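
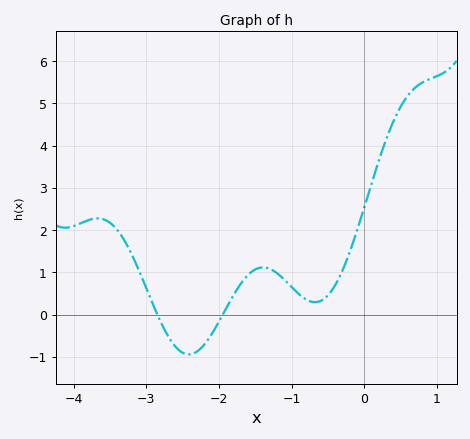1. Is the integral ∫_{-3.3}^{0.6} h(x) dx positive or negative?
positive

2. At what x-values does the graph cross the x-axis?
-2.8, -1.9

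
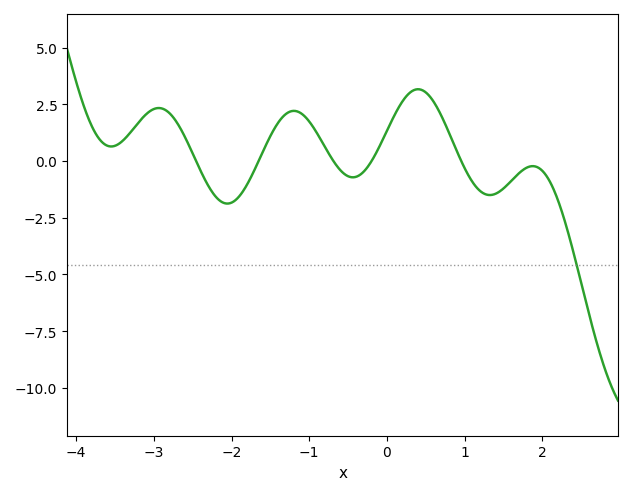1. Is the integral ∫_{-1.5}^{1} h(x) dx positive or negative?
positive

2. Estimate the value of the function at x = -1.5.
1.2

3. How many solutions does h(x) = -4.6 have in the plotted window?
1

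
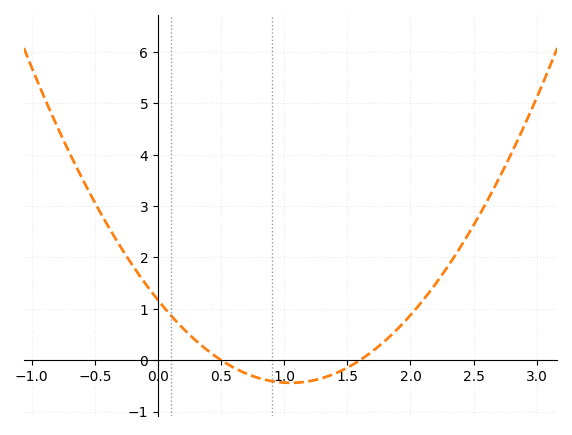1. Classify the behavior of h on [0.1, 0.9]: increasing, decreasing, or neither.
decreasing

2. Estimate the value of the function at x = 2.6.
3.1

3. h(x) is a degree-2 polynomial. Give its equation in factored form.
y = 1.46(x - 0.5)(x - 1.6)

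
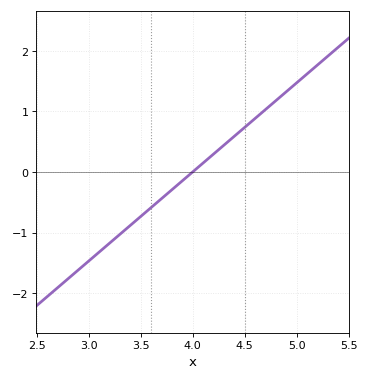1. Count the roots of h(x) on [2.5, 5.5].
1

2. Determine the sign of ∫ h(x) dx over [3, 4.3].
negative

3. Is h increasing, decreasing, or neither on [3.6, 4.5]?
increasing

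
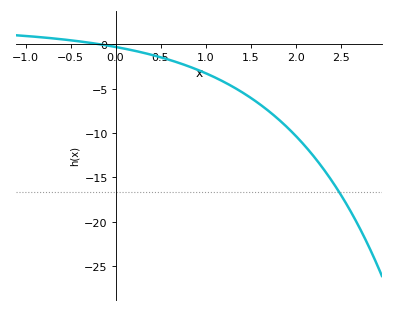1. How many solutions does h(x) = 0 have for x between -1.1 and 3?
1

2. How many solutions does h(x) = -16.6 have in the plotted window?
1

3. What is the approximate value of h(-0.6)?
0.5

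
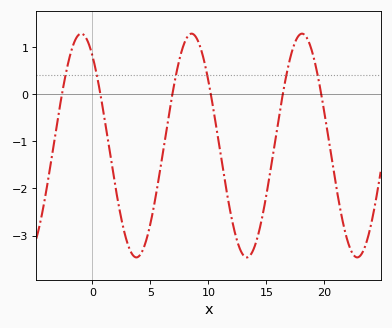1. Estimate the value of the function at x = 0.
0.8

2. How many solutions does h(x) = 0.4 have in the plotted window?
6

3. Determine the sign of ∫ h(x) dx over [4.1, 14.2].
negative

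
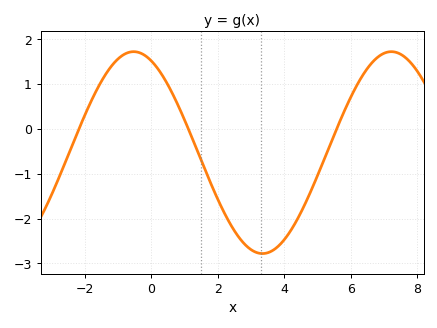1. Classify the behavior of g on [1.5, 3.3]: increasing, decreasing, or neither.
decreasing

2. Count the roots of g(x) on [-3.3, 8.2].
3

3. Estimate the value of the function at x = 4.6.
-1.7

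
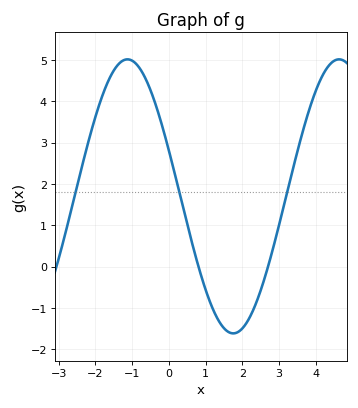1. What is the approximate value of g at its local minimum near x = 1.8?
-1.62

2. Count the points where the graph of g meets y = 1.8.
3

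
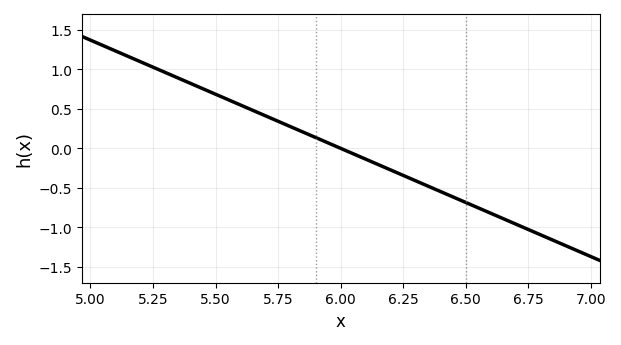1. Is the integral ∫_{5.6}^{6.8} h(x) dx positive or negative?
negative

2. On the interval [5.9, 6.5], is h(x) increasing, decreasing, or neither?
decreasing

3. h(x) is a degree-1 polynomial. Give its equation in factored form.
y = -1.37(x - 6)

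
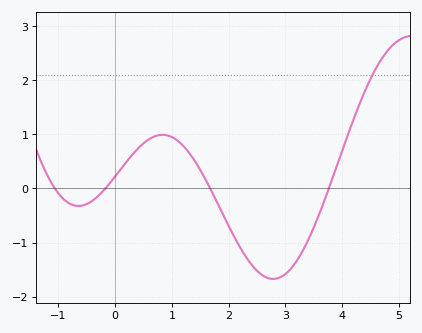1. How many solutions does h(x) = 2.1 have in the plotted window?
1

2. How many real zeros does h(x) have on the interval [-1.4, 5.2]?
4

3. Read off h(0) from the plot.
0.221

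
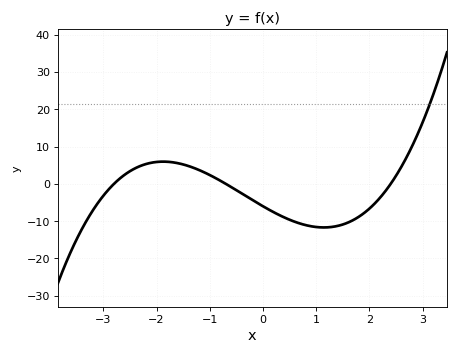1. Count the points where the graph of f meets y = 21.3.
1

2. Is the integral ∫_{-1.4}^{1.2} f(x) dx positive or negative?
negative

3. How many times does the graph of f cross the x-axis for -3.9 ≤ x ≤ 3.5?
3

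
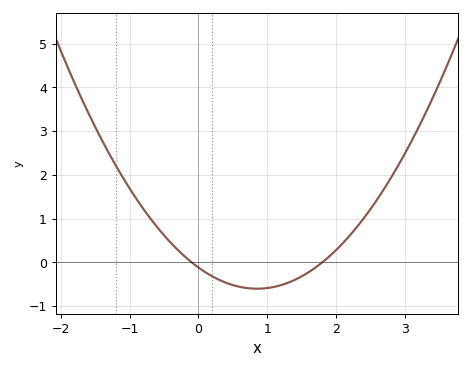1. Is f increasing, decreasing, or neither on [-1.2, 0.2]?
decreasing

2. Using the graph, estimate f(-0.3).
0.3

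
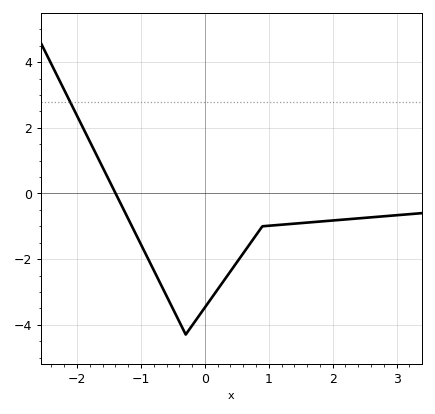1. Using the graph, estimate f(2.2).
-0.8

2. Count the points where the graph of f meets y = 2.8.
1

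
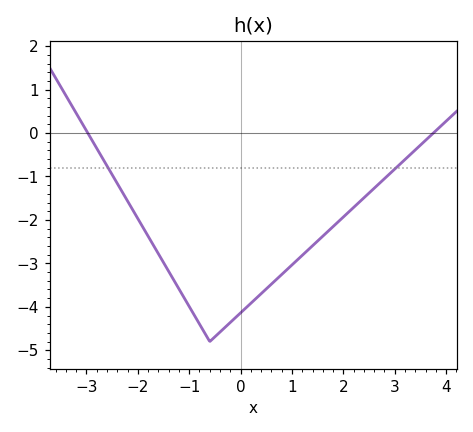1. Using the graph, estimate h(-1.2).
-3.59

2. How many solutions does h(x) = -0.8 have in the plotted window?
2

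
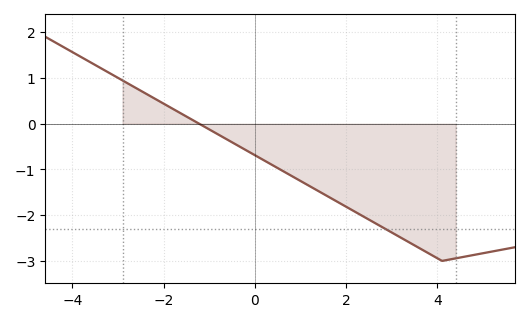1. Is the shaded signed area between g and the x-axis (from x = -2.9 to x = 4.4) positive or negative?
negative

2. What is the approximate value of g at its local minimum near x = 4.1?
-3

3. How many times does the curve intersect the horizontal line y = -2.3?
1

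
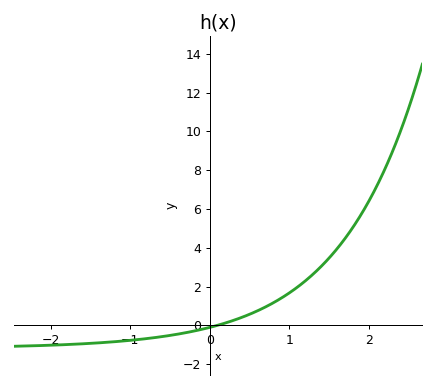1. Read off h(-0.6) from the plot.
-0.576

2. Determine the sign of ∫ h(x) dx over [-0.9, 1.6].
positive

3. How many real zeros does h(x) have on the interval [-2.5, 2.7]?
1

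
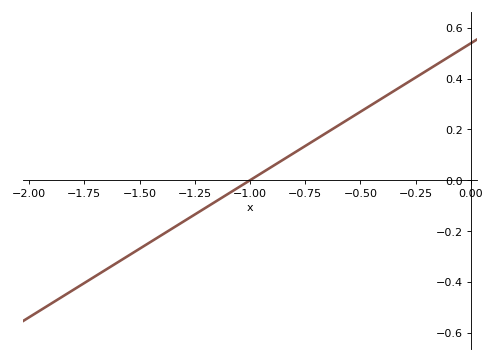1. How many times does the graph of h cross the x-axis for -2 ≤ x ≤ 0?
1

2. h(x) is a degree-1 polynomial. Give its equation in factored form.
y = 0.54(x + 1)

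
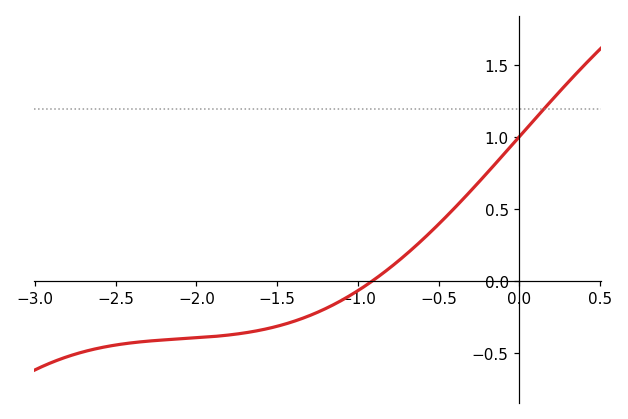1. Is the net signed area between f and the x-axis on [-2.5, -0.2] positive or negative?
negative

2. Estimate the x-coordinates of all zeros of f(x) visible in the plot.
-0.9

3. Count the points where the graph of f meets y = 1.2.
1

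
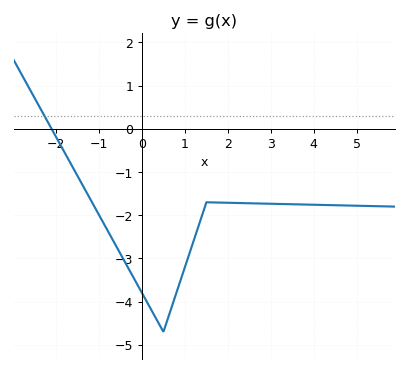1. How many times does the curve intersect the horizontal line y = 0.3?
1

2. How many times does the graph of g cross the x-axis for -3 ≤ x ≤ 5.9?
1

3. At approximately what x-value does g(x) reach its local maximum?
1.6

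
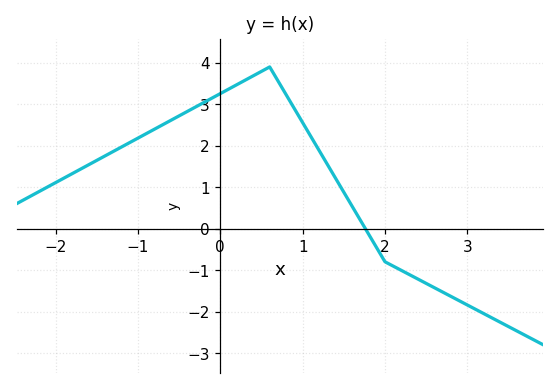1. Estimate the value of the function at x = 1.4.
1.2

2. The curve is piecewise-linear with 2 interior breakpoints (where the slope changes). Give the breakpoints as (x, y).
(0.6, 3.9); (2, -0.8)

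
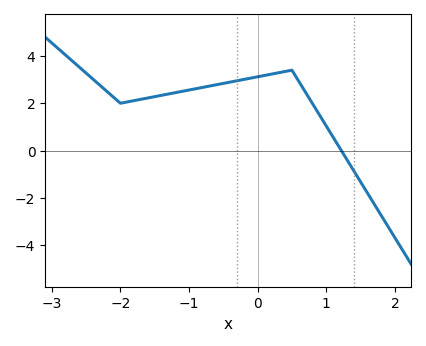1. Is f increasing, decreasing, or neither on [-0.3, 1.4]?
neither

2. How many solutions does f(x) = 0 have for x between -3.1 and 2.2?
1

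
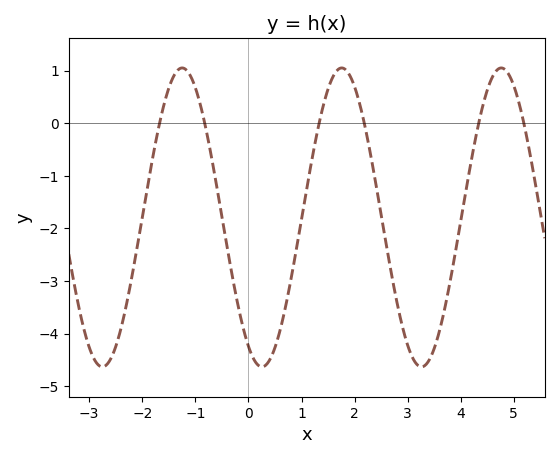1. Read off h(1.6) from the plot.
0.898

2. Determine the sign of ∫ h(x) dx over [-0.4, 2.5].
negative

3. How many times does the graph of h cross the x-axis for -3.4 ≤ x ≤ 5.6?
6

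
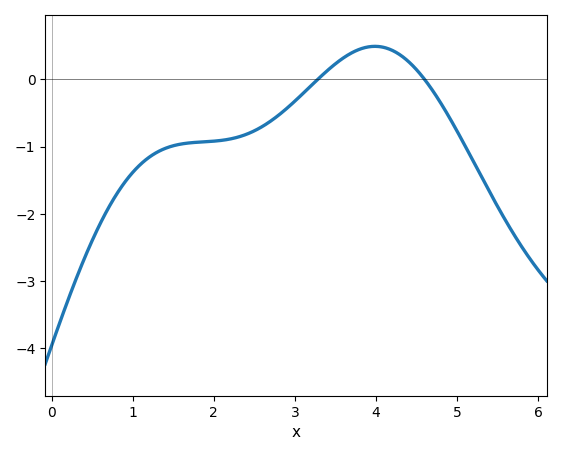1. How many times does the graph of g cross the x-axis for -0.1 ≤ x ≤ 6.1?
2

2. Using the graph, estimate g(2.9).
-0.432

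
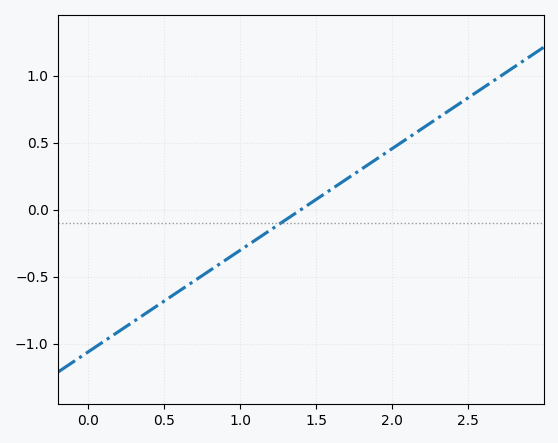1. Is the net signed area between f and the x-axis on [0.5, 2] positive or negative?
negative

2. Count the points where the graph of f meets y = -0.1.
1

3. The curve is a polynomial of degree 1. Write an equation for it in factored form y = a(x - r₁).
y = 0.76(x - 1.4)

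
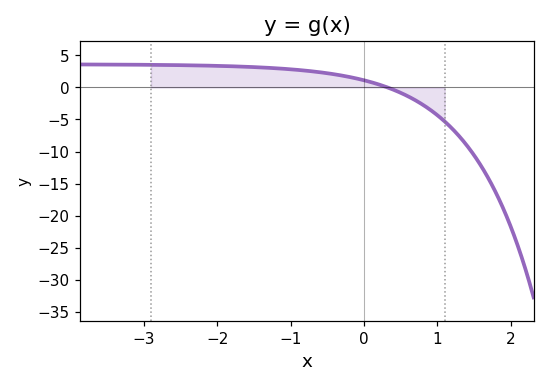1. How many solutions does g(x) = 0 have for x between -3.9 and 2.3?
1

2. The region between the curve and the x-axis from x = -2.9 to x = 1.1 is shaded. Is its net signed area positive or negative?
positive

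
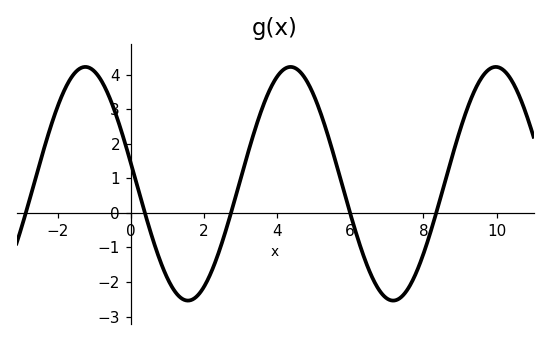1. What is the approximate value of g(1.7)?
-2.5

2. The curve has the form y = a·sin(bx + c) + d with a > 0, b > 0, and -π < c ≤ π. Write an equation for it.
y = 3.38sin(1.12x + 2.96) + 0.84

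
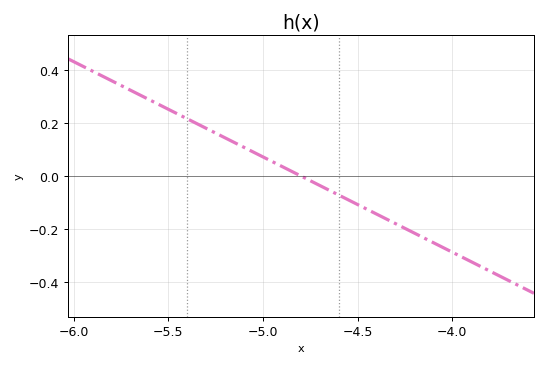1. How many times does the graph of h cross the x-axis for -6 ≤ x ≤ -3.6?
1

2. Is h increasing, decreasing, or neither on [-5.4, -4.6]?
decreasing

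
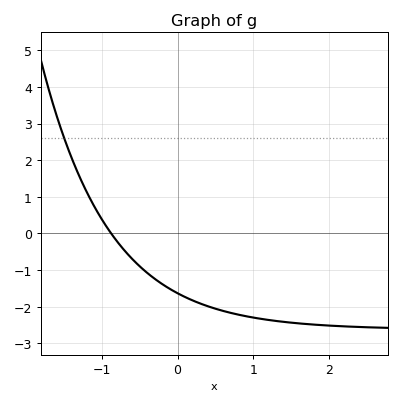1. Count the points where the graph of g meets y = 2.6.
1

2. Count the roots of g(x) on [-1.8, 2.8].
1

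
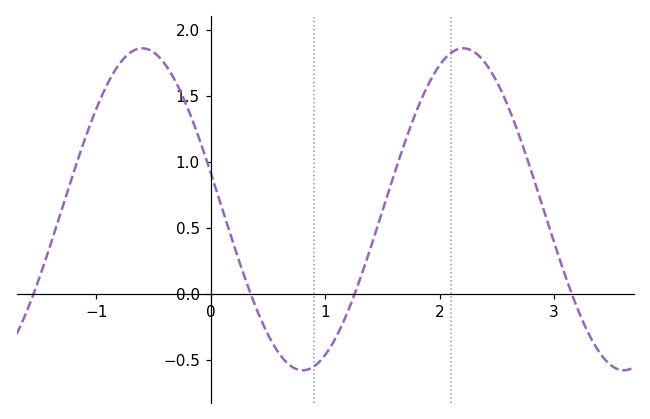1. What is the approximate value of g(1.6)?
0.896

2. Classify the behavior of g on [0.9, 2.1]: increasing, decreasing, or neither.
increasing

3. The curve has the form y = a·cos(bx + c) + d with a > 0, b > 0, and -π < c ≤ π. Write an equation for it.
y = 1.22cos(2.24x + 1.34) + 0.64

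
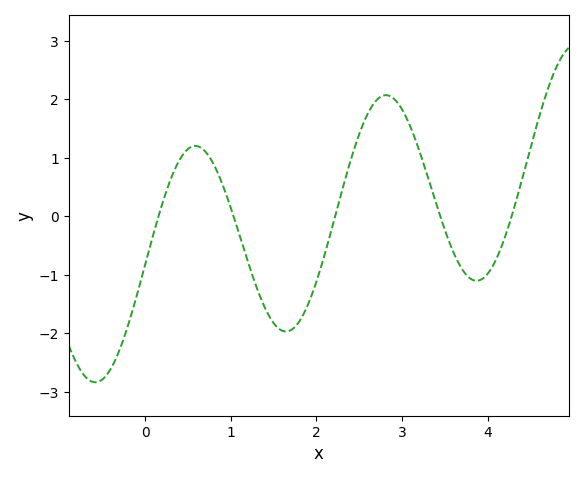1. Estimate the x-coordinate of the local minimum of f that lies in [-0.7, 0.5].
-0.585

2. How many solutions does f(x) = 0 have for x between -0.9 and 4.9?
5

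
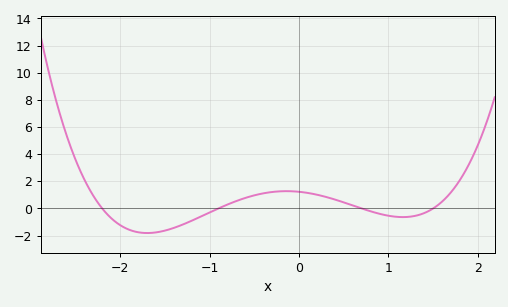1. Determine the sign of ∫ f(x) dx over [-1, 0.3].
positive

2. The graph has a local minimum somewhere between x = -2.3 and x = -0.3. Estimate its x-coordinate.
-1.7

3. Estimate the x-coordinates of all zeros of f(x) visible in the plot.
-2.2, -0.9, 0.7, 1.5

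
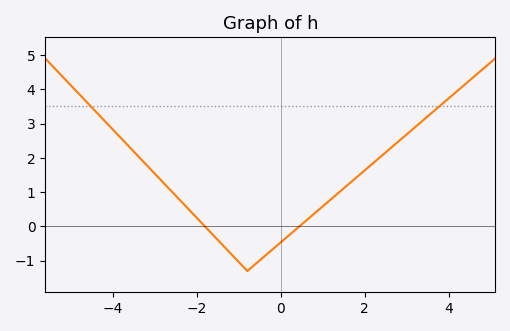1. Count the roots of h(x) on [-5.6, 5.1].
2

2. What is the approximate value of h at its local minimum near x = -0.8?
-1.3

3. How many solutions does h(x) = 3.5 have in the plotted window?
2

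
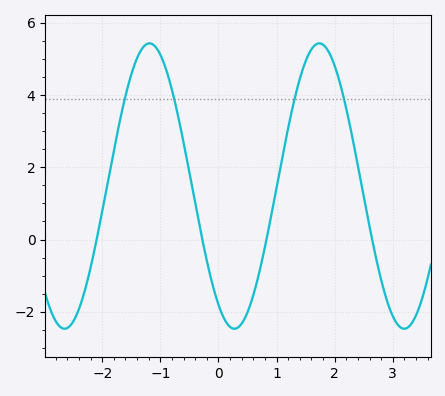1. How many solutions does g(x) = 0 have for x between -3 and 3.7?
4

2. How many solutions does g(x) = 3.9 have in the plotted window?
4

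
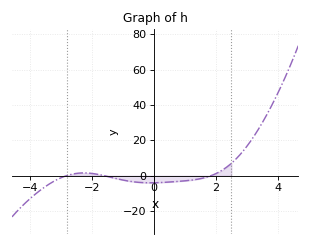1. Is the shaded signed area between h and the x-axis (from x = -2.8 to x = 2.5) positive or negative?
negative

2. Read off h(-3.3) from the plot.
-4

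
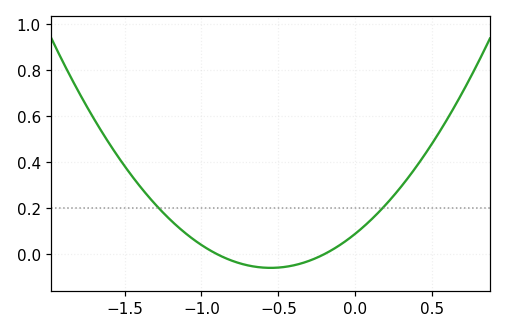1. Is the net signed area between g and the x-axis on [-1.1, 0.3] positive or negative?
positive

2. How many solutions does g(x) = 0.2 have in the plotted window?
2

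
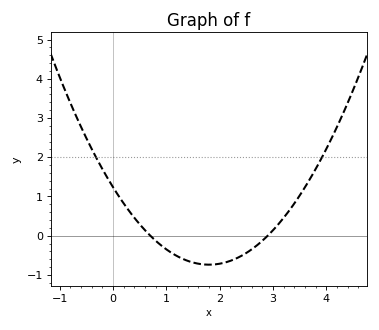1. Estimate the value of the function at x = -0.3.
2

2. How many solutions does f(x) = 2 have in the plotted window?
2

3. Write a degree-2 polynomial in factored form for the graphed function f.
y = 0.61(x - 0.7)(x - 2.9)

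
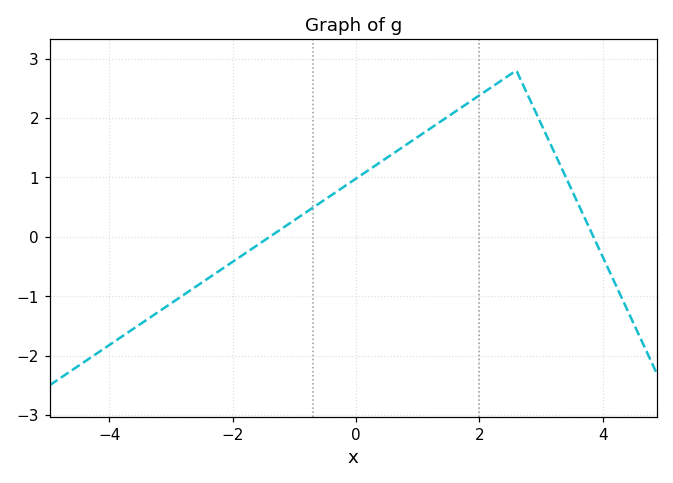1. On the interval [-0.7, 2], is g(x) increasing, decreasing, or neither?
increasing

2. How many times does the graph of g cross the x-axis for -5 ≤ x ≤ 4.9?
2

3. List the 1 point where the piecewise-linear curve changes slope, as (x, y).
(2.6, 2.8)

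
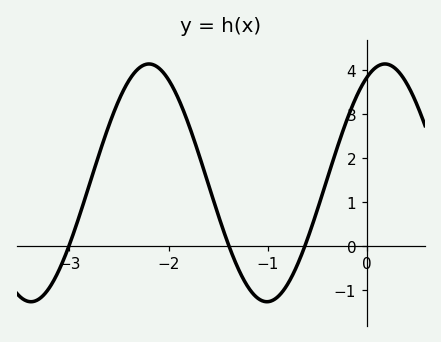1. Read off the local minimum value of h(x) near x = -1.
-1.3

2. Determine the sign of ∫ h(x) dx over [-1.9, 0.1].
positive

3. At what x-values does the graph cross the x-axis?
-3, -1.4, -0.6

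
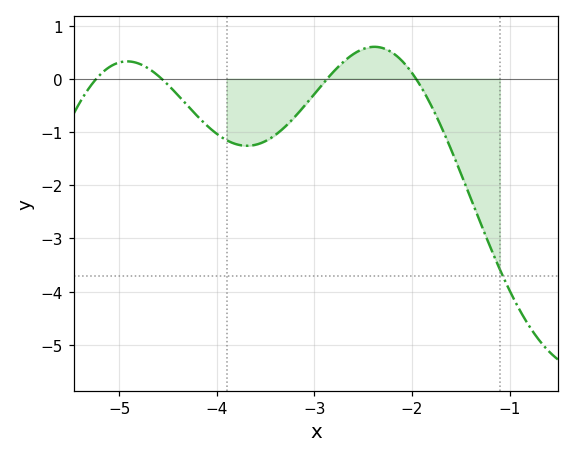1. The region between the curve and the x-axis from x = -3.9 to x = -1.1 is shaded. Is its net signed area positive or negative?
negative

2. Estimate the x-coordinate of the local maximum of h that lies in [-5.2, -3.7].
-4.92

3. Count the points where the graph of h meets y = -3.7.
1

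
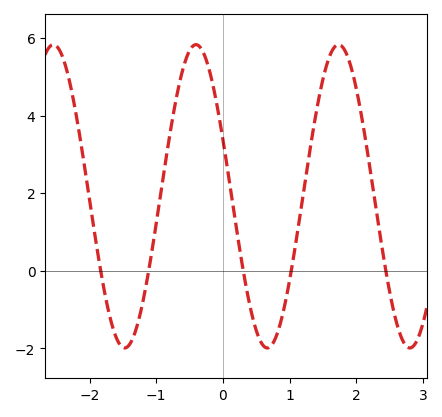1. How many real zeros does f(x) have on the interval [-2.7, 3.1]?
5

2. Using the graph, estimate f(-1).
1.2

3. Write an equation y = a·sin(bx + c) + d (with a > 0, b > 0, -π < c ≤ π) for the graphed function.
y = 3.91sin(2.9x + 2.8) + 1.92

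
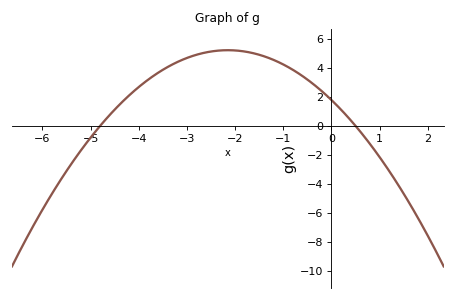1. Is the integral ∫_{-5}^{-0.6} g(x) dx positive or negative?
positive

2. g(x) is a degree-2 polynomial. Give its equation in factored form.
y = -0.74(x + 4.8)(x - 0.5)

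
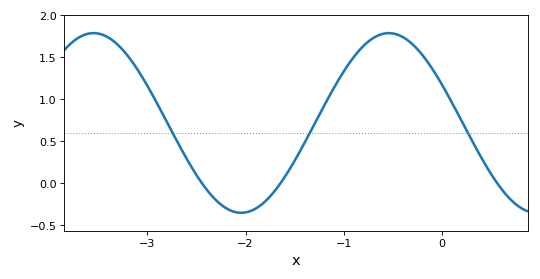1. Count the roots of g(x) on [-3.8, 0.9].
3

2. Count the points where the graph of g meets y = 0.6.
3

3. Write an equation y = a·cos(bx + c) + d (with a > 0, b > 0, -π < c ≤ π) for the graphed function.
y = 1.07cos(2.1x + 1.1) + 0.72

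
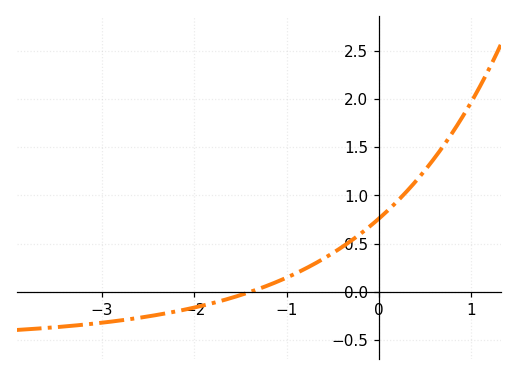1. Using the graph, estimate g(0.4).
1.15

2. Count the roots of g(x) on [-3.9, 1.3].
1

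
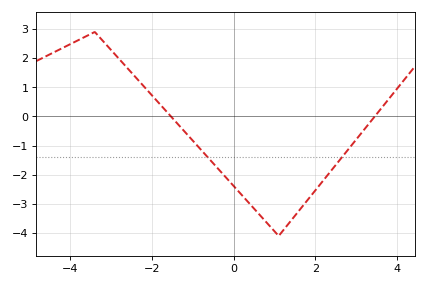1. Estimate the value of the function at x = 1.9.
-2.7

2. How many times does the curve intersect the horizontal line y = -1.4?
2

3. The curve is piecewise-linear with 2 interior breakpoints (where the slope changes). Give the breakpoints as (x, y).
(-3.4, 2.9); (1.1, -4.1)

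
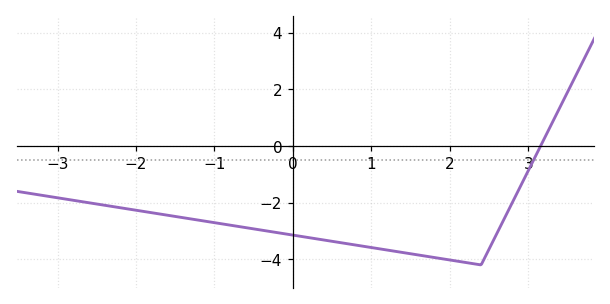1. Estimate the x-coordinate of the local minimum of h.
2.4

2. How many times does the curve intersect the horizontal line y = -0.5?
1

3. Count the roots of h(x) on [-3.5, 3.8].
1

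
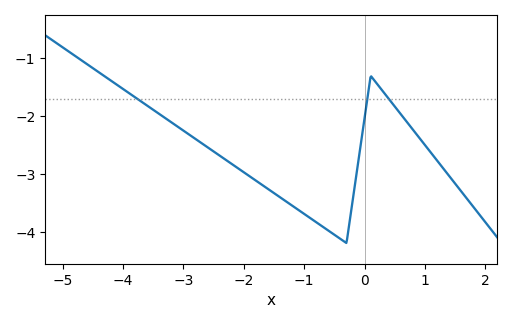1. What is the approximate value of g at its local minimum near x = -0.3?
-4.2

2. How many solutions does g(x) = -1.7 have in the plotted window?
3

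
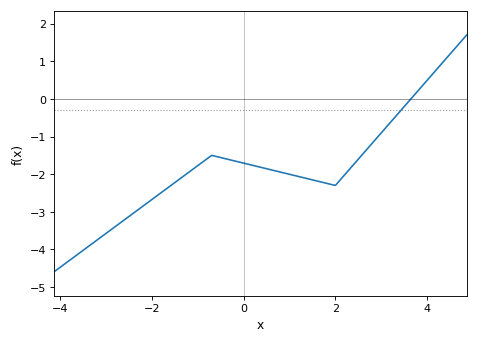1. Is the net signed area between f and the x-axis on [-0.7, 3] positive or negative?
negative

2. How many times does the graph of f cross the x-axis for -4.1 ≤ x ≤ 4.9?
1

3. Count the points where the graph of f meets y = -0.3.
1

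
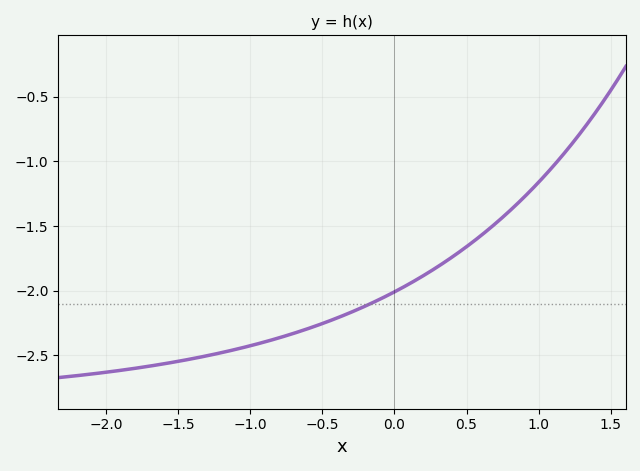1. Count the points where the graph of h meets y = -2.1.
1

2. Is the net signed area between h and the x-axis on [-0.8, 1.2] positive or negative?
negative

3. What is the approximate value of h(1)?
-1.15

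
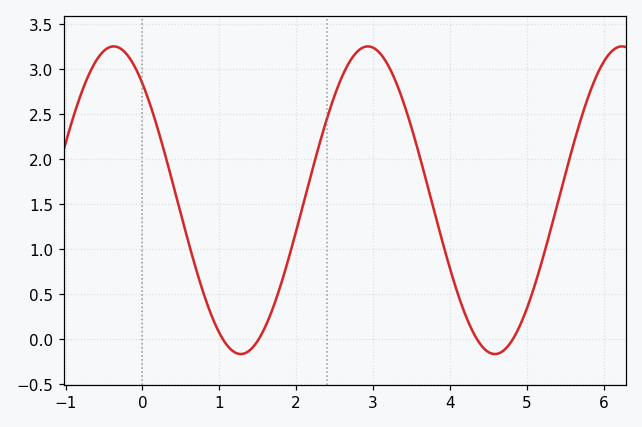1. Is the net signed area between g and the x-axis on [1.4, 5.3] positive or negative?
positive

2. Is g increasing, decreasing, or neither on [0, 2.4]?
neither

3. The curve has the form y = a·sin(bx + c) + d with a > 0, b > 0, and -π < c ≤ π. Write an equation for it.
y = 1.71sin(1.9x + 2.28) + 1.54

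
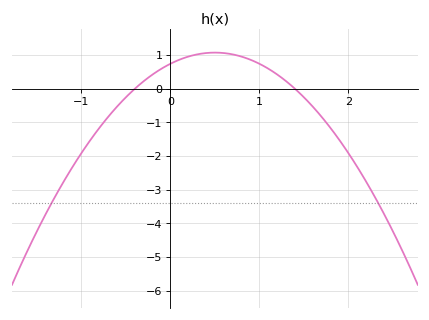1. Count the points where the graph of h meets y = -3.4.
2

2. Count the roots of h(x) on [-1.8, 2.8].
2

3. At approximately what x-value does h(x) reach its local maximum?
0.5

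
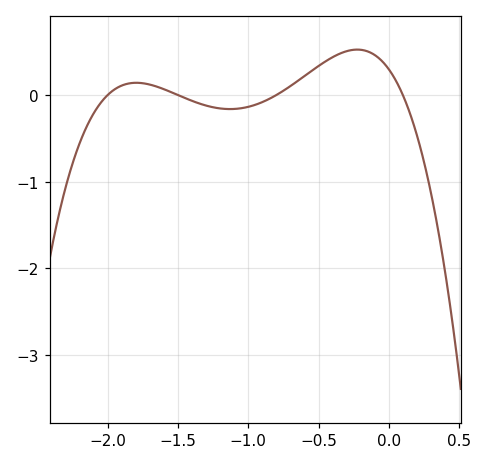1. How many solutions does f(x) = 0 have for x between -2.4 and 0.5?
4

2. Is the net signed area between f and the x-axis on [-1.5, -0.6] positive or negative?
negative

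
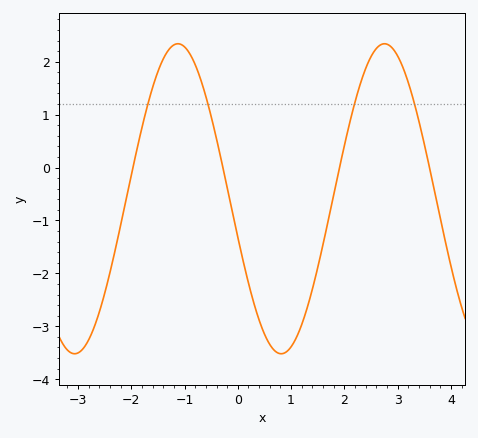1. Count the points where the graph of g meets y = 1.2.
4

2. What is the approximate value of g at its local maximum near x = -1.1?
2.3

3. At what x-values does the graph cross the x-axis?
-2, -0.2, 2, 3.6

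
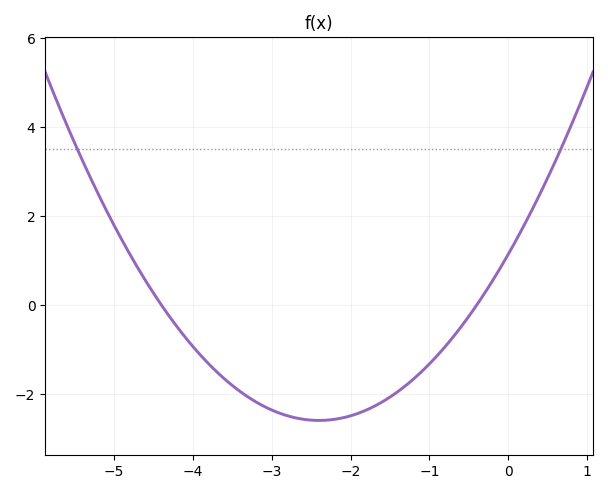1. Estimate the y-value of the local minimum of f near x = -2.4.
-2.6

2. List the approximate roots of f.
-4.4, -0.4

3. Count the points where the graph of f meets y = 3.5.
2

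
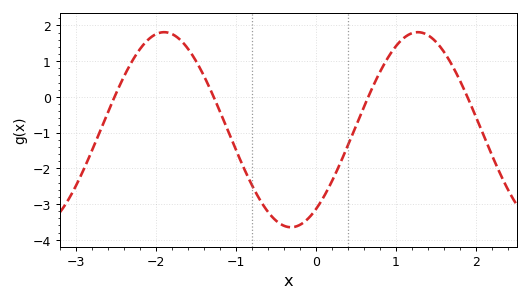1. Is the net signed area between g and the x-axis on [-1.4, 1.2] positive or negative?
negative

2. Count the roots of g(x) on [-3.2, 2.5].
4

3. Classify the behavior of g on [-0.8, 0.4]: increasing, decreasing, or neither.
neither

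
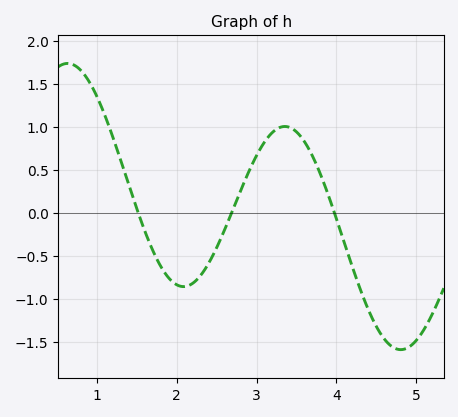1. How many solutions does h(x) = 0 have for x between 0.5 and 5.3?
3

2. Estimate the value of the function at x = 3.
0.669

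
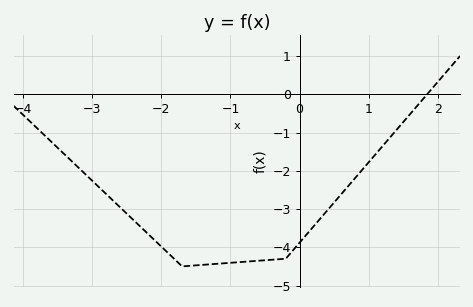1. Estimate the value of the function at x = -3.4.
-1.57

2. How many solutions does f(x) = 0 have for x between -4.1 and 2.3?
1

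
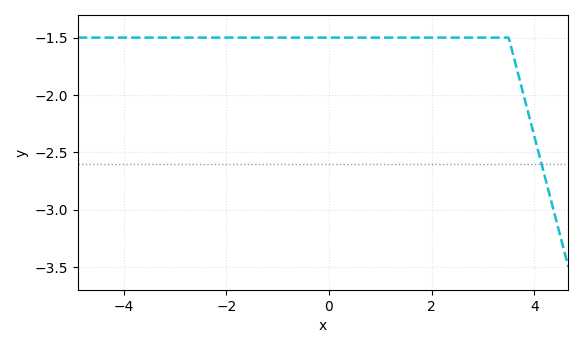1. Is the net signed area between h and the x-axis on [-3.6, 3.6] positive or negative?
negative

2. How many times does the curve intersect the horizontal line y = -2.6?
1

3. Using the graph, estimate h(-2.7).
-1.5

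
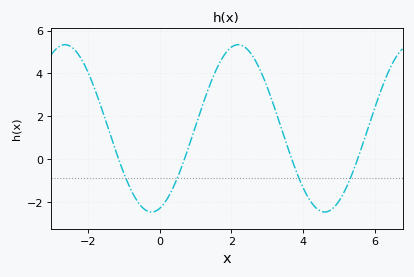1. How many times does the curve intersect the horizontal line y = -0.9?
4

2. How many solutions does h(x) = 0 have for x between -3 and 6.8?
4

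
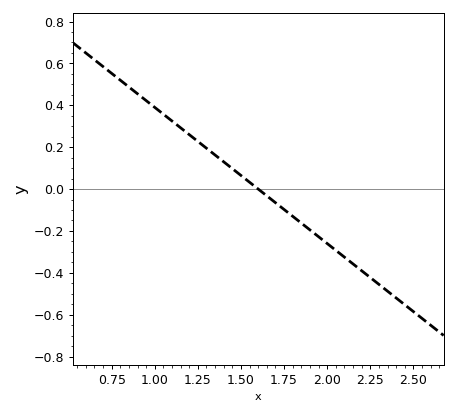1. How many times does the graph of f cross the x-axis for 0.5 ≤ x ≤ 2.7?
1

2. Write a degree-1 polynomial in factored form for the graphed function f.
y = -0.65(x - 1.6)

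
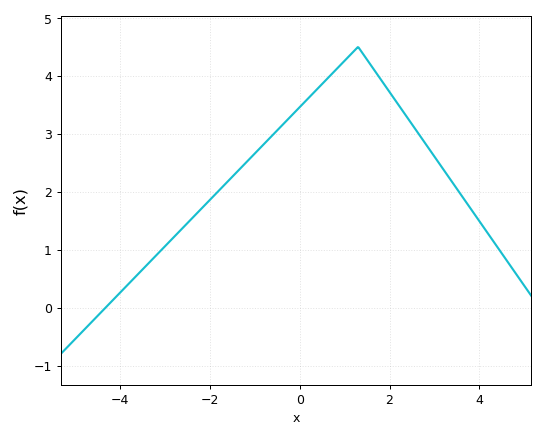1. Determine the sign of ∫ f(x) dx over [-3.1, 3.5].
positive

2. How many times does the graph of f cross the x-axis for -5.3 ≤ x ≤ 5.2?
1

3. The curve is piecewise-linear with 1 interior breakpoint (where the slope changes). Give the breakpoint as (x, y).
(1.3, 4.5)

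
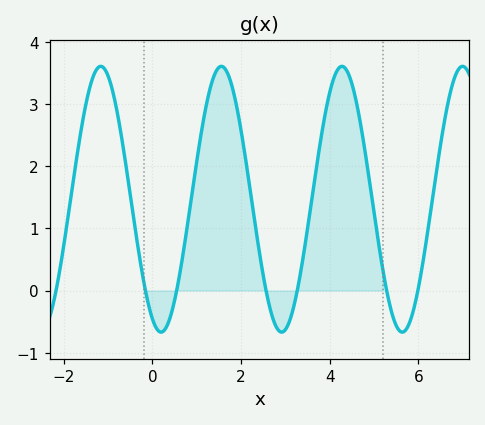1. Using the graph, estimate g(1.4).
3.5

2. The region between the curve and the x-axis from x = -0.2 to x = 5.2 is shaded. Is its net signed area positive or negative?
positive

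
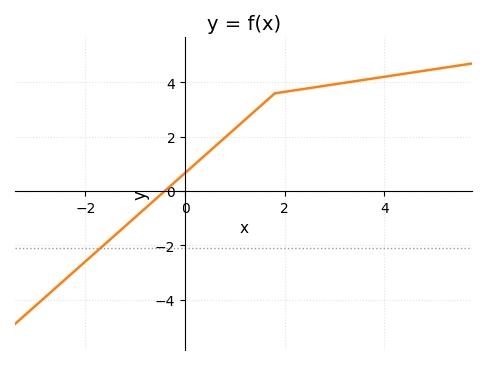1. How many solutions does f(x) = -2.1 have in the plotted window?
1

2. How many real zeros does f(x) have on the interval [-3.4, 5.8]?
1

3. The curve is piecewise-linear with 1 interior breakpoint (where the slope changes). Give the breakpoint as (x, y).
(1.8, 3.6)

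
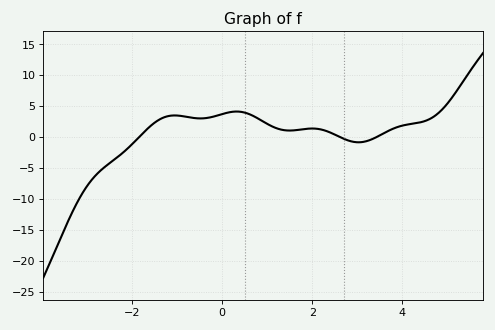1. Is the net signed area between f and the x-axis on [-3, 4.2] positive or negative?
positive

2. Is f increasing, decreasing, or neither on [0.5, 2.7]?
neither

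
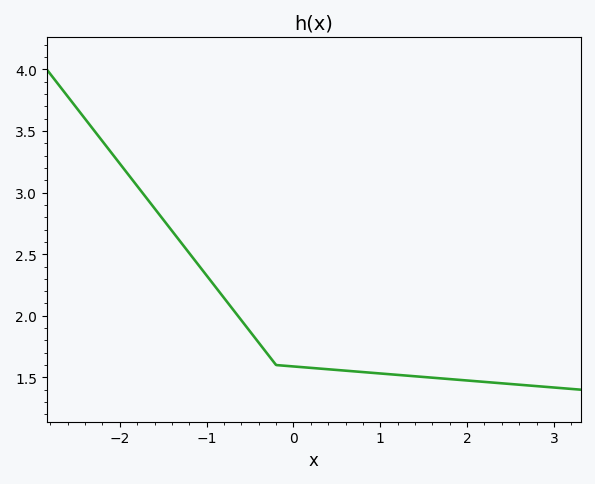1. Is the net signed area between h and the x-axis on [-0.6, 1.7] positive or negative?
positive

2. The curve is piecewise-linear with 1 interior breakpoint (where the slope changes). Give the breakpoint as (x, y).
(-0.2, 1.6)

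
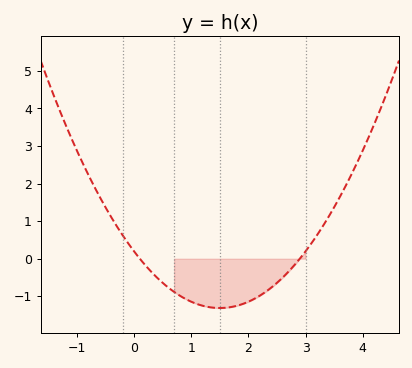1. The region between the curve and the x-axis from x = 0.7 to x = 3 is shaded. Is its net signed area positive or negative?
negative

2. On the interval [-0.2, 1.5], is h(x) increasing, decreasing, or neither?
decreasing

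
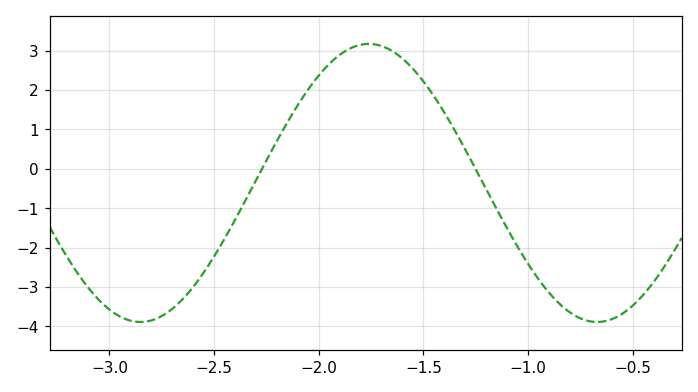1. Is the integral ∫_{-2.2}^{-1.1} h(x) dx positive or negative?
positive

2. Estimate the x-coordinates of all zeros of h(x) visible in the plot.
-2.27, -1.25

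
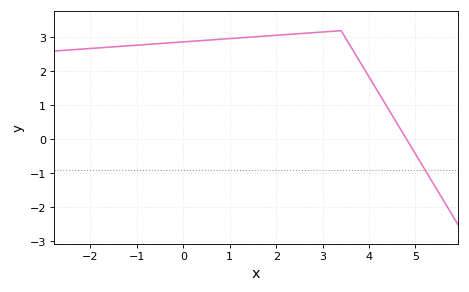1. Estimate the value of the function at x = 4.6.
0.479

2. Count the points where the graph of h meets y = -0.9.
1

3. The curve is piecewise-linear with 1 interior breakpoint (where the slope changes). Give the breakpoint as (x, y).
(3.4, 3.2)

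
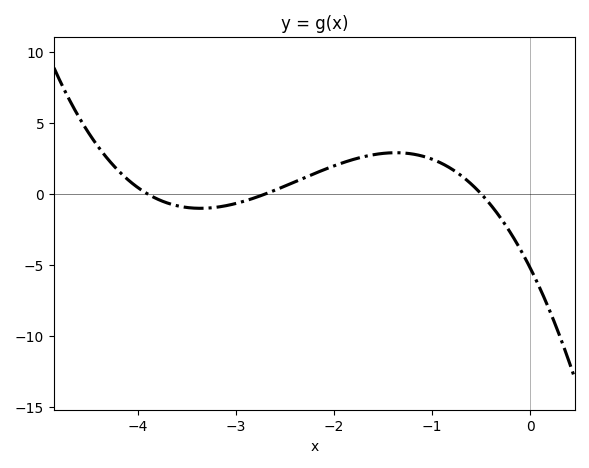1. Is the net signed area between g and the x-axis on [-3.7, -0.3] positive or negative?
positive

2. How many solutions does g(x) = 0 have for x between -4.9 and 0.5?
3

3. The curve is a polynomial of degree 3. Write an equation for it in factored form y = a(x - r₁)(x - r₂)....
y = -0.99(x + 3.9)(x + 2.7)(x + 0.5)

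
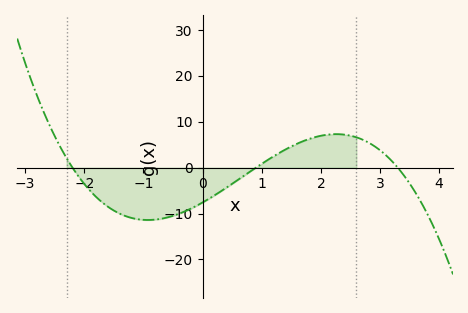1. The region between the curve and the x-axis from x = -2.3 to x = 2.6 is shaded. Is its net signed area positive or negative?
negative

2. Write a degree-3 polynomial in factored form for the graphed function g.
y = -1.16(x + 2.2)(x - 0.9)(x - 3.3)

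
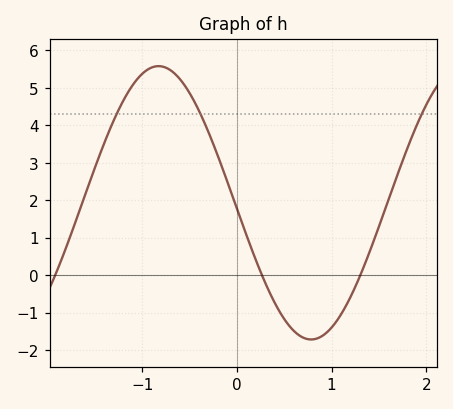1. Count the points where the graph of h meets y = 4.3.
3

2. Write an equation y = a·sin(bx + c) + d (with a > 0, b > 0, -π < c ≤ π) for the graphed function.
y = 3.65sin(1.9x - 3.1) + 1.93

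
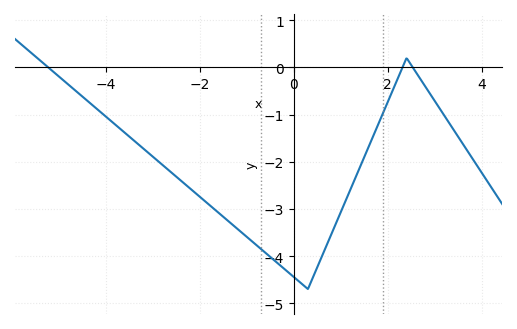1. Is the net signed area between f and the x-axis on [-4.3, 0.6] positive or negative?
negative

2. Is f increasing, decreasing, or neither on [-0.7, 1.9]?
neither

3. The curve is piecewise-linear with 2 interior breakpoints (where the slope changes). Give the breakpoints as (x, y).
(0.3, -4.7); (2.4, 0.2)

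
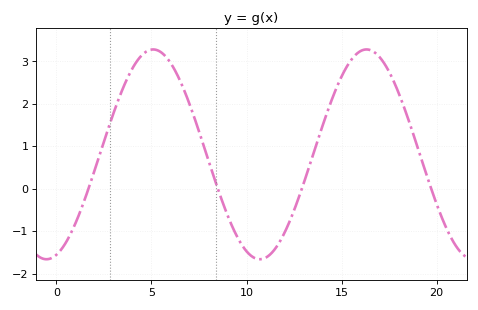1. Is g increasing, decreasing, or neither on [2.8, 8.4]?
neither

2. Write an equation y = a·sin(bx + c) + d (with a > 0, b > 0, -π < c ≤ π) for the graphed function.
y = 2.47sin(0.56x - 1.3) + 0.81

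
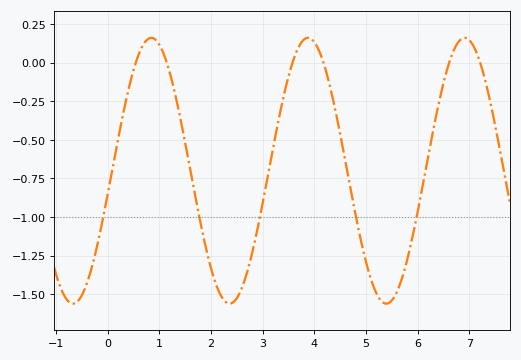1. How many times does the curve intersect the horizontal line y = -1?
5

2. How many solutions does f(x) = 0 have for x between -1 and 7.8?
6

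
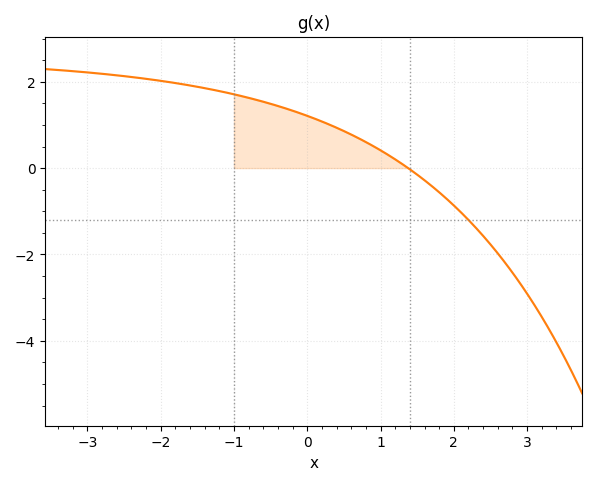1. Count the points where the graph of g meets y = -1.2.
1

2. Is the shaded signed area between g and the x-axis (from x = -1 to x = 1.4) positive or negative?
positive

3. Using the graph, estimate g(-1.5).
1.8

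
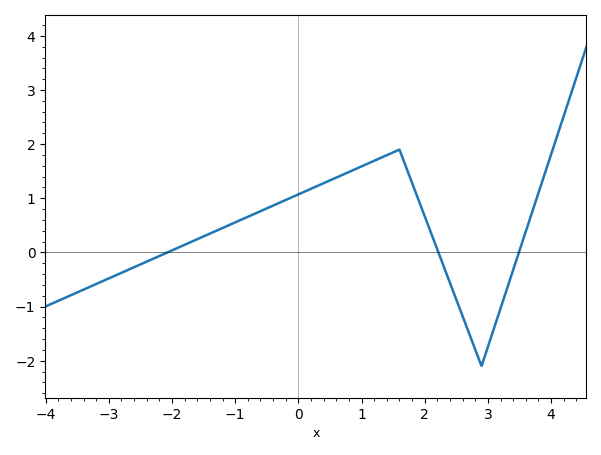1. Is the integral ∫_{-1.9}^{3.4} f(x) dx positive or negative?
positive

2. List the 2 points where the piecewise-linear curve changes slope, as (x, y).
(1.6, 1.9); (2.9, -2.1)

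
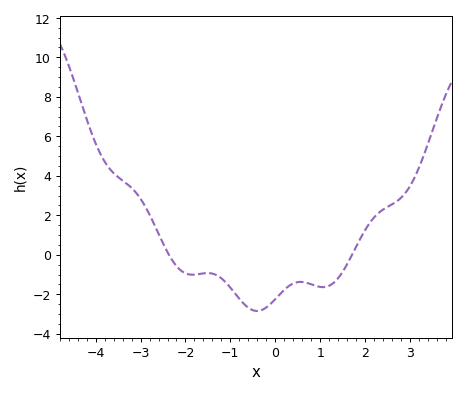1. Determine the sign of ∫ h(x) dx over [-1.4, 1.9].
negative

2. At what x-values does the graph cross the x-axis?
-2.4, 1.8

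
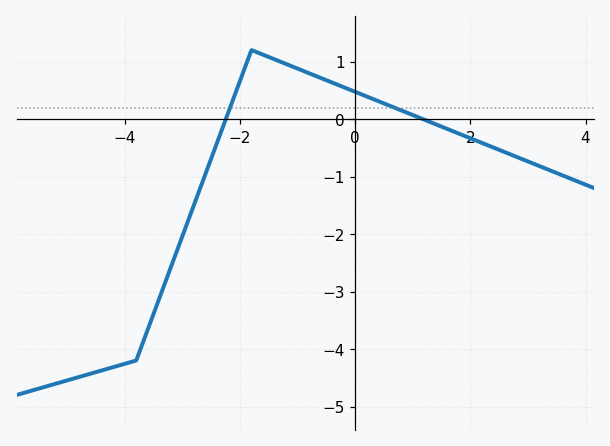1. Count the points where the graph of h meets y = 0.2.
2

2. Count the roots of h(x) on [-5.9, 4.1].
2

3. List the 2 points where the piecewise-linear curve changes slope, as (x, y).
(-3.8, -4.2); (-1.8, 1.2)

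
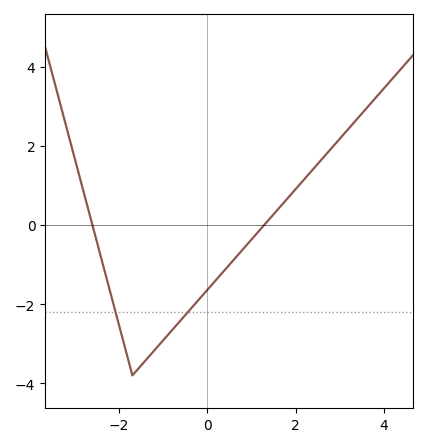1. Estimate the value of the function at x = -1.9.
-2.96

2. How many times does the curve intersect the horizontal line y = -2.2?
2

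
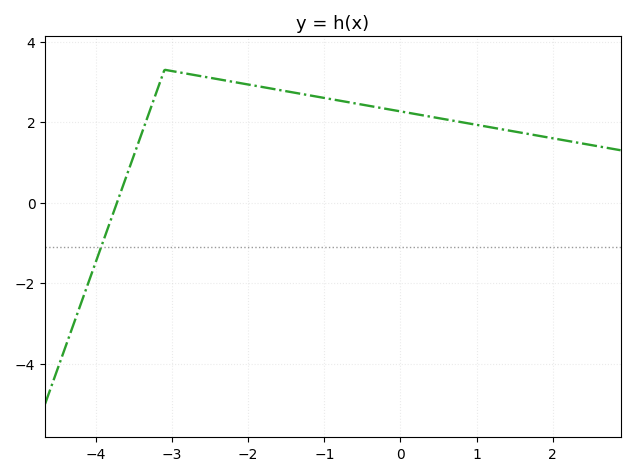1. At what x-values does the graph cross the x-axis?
-3.8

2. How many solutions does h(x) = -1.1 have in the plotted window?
1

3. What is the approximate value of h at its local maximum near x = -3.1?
3.2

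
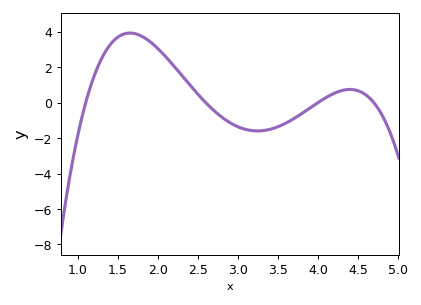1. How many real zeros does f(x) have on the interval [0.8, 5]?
4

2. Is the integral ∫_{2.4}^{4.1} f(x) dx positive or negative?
negative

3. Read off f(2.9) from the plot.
-1.12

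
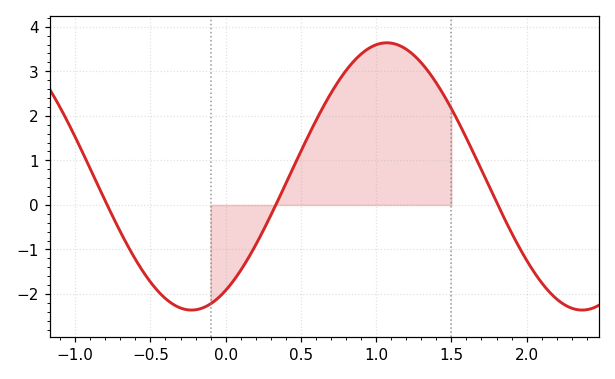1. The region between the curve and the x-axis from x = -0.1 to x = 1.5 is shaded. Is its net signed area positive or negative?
positive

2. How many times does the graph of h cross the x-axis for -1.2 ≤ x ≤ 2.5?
3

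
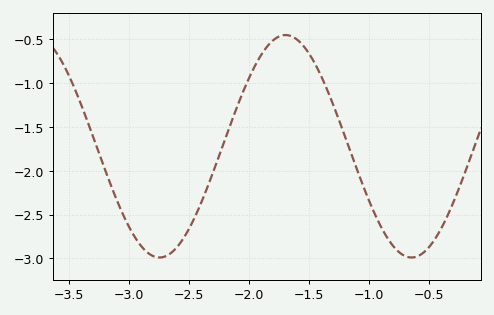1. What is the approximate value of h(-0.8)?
-2.85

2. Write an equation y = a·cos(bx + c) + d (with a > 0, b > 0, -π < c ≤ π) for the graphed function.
y = 1.27cos(2.99x - 1.22) - 1.72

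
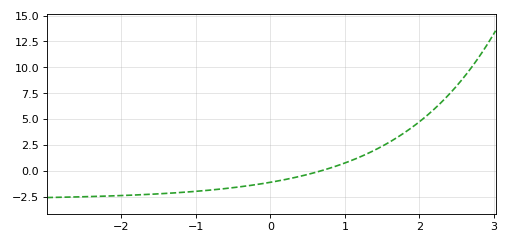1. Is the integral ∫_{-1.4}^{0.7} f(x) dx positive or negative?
negative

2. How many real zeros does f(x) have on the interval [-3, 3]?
1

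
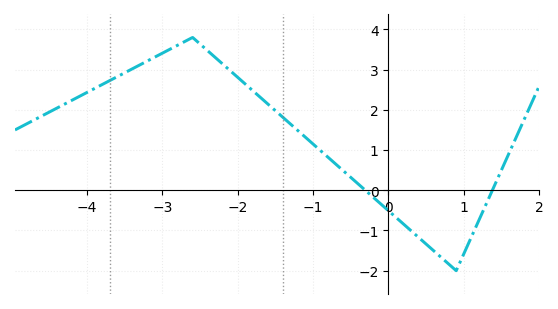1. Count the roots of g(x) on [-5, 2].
2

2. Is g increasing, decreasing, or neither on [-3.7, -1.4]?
neither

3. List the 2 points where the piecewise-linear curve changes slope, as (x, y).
(-2.6, 3.8); (0.9, -2)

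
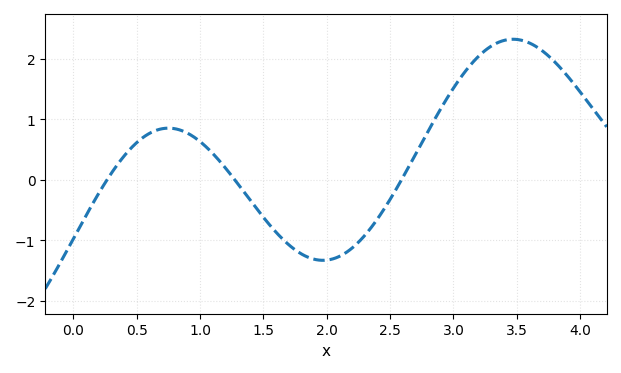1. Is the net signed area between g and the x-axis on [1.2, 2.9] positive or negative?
negative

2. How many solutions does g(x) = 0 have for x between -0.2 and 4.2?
3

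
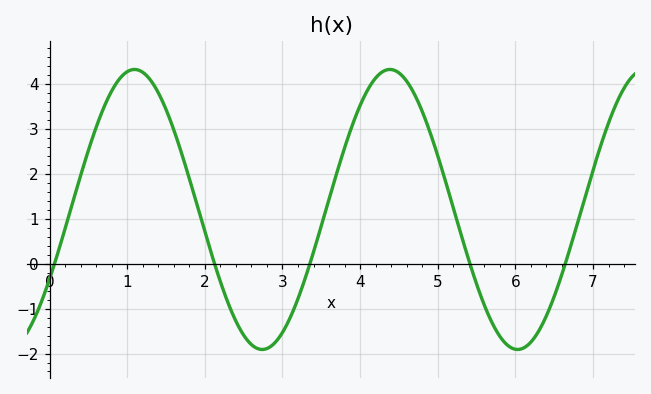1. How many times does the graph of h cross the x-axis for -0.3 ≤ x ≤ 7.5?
5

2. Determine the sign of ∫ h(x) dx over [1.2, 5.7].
positive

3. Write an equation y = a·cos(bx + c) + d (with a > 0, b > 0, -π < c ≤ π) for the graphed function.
y = 3.12cos(1.9x - 2.1) + 1.21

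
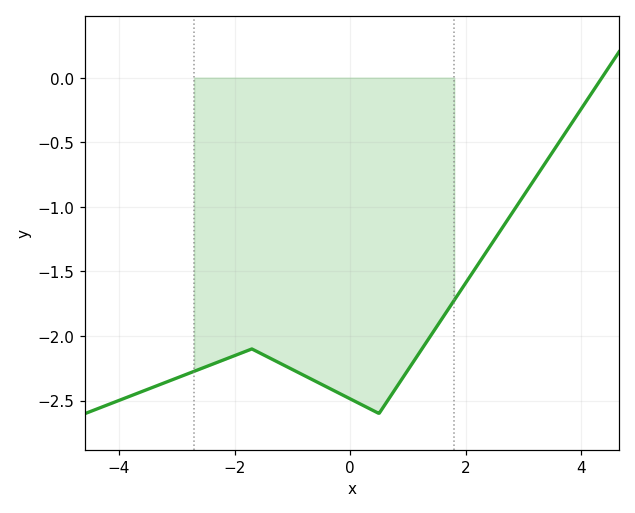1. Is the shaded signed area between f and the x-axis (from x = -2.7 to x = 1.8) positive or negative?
negative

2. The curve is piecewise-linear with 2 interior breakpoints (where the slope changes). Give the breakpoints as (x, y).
(-1.7, -2.1); (0.5, -2.6)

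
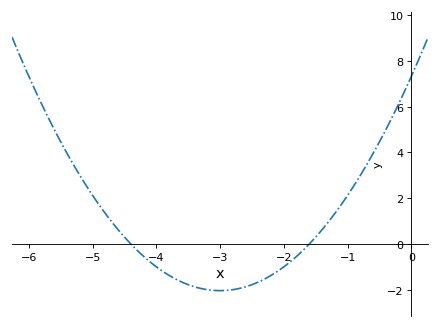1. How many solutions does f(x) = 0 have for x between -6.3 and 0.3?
2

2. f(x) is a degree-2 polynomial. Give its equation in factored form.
y = 1.04(x + 4.4)(x + 1.6)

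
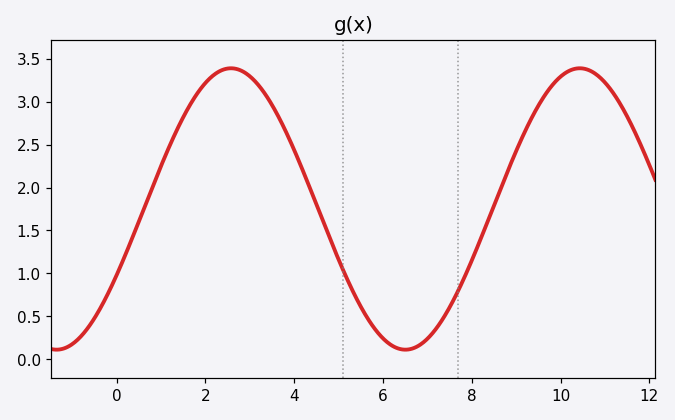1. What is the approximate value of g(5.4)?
0.7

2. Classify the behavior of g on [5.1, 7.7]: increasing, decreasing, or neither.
neither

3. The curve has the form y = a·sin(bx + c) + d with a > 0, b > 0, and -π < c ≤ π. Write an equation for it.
y = 1.64sin(0.8x - 0.49) + 1.75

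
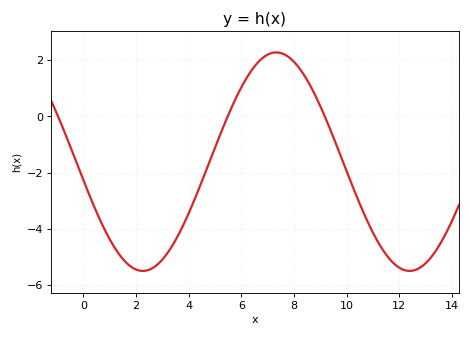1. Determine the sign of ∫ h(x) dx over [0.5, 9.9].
negative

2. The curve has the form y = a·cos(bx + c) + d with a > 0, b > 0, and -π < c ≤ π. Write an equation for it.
y = 3.89cos(0.62x + 1.74) - 1.61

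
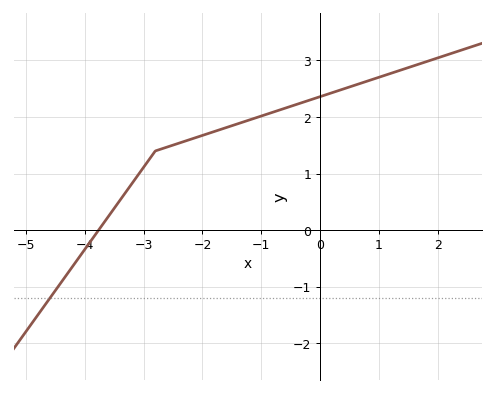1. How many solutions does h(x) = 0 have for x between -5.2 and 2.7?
1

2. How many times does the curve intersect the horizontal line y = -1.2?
1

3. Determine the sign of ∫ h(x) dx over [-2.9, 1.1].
positive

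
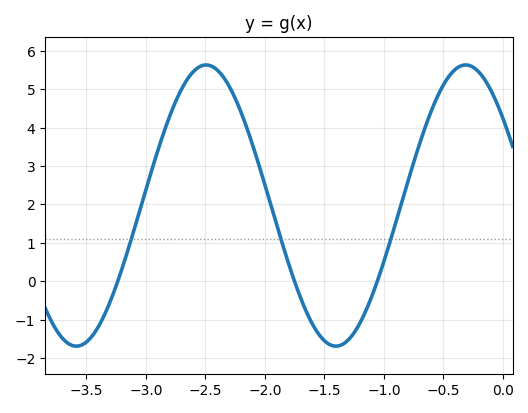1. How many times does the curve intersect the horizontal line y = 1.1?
3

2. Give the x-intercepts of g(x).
-3.24, -1.75, -1.05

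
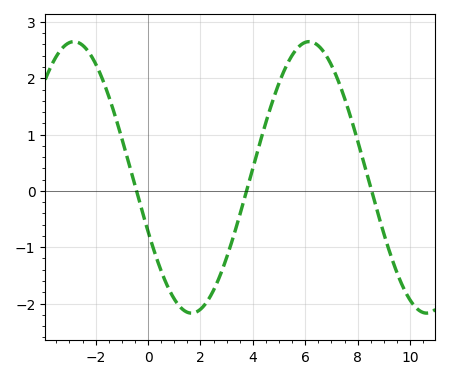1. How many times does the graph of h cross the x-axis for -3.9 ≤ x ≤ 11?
3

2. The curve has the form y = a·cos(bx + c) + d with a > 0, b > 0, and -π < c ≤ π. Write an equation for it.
y = 2.41cos(0.7x + 1.98) + 0.24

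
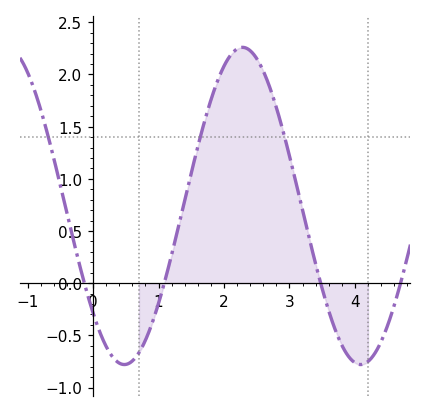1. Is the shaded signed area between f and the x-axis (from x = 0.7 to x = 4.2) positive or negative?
positive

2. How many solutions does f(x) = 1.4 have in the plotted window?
3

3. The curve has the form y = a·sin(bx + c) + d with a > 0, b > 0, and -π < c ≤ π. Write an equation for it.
y = 1.52sin(1.7x - 2.4) + 0.74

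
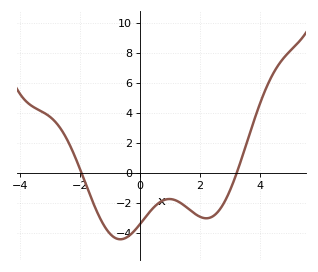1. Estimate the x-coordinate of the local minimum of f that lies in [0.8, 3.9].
2.2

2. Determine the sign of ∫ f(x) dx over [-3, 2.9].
negative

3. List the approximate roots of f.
-2, 3.2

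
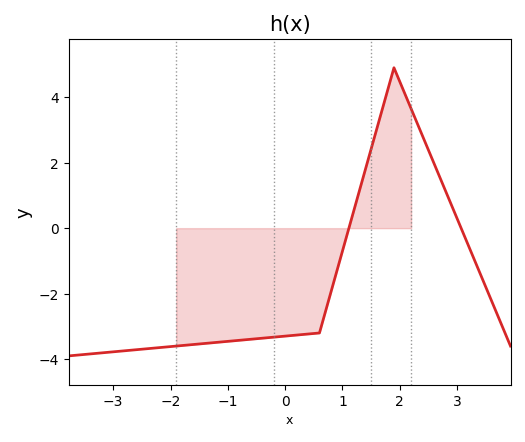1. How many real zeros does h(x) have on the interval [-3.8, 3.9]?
2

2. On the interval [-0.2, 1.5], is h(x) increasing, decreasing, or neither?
increasing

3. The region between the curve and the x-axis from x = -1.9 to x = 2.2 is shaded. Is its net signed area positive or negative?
negative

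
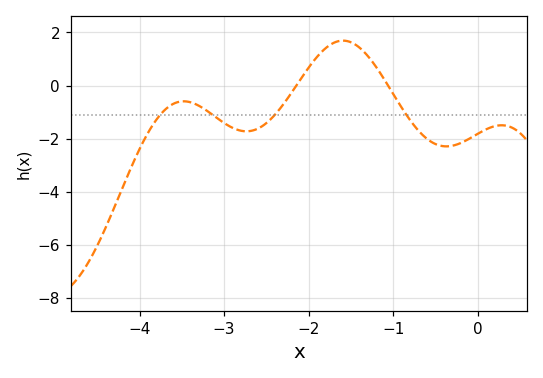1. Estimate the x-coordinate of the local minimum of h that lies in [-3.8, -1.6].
-2.74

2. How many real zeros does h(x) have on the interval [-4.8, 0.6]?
2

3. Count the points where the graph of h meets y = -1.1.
4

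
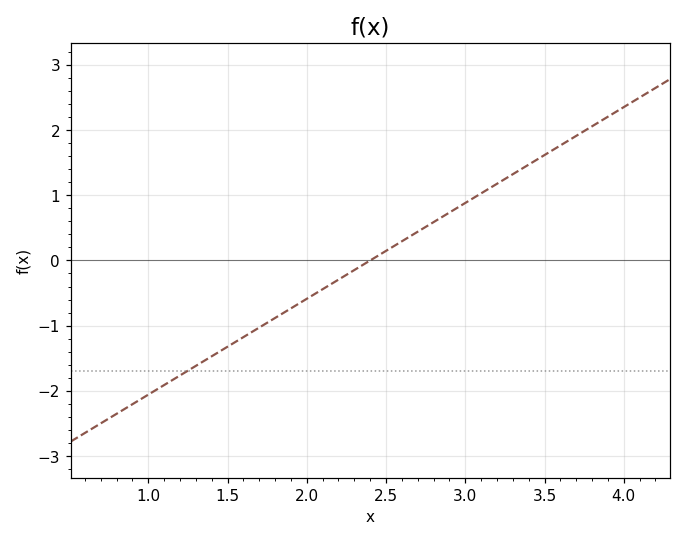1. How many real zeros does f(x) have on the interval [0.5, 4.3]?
1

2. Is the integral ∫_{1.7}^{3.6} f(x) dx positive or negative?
positive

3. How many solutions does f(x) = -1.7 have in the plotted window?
1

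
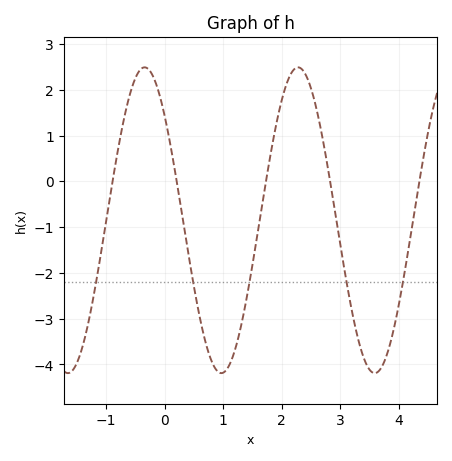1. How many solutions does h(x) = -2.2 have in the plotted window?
5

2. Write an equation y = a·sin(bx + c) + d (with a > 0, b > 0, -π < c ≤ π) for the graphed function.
y = 3.34sin(2.4x + 2.4) - 0.85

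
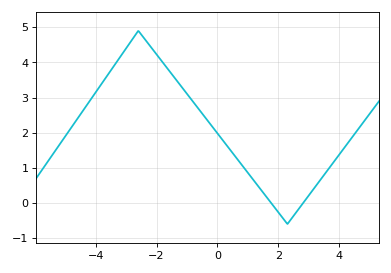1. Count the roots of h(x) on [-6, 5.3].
2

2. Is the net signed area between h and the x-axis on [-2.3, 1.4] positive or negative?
positive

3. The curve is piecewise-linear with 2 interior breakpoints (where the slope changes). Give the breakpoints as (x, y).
(-2.6, 4.9); (2.3, -0.6)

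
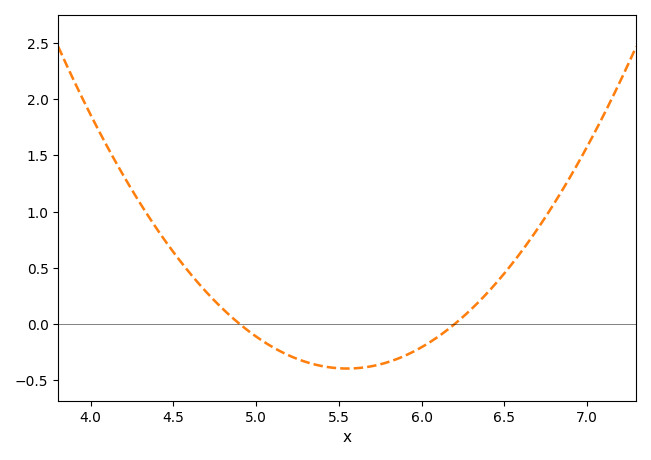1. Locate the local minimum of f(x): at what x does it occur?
5.55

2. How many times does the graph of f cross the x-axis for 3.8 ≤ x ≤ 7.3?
2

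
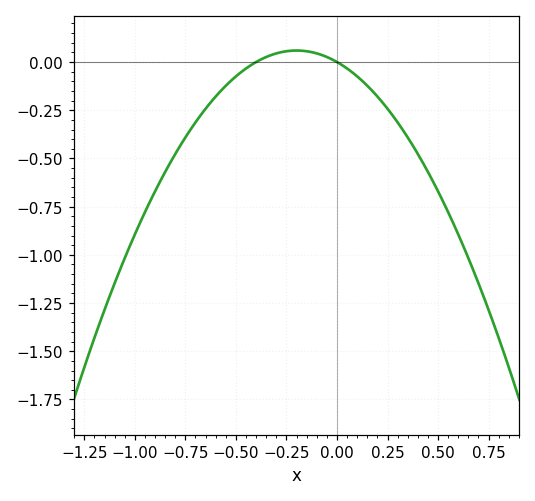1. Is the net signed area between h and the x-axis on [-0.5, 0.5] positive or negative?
negative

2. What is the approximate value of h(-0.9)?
-0.67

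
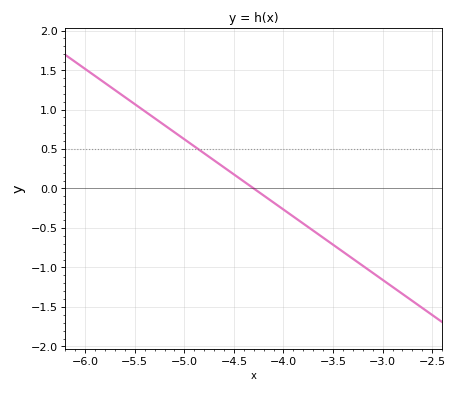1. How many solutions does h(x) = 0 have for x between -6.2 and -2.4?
1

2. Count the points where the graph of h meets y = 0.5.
1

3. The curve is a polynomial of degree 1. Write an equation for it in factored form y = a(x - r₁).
y = -0.89(x + 4.3)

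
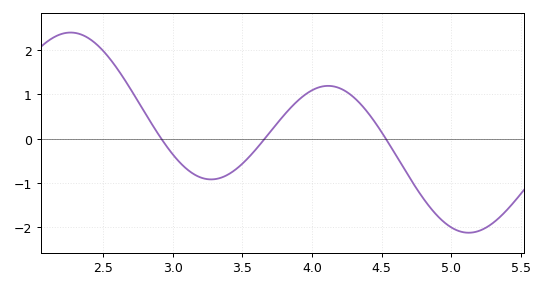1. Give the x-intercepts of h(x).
2.9, 3.65, 4.55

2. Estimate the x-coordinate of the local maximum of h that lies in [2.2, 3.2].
2.25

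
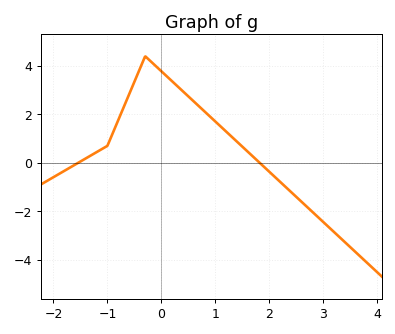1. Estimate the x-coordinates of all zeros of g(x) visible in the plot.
-1.5, 1.8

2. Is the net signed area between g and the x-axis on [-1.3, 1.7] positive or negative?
positive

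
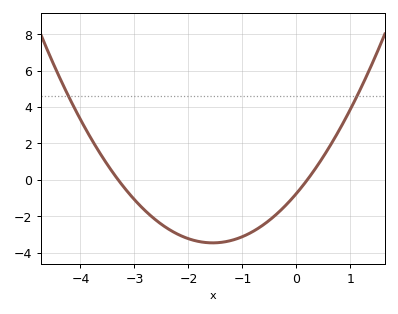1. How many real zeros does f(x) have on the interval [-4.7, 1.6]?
2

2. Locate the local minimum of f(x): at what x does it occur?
-1.5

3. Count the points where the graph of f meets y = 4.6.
2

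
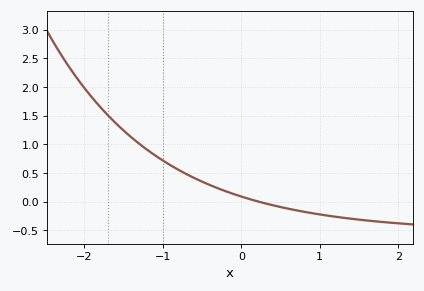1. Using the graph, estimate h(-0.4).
0.3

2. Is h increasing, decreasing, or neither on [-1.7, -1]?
decreasing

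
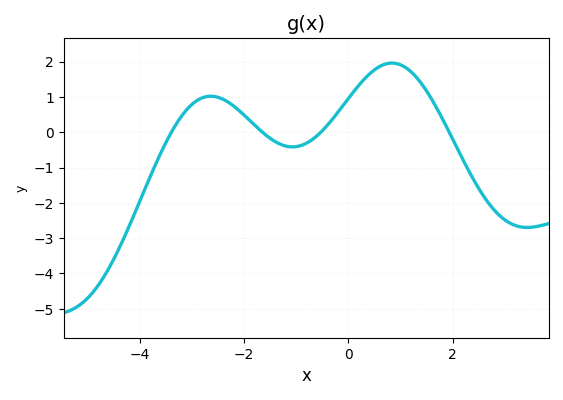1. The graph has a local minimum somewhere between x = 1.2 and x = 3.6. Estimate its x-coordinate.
3.4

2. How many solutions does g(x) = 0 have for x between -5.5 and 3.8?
4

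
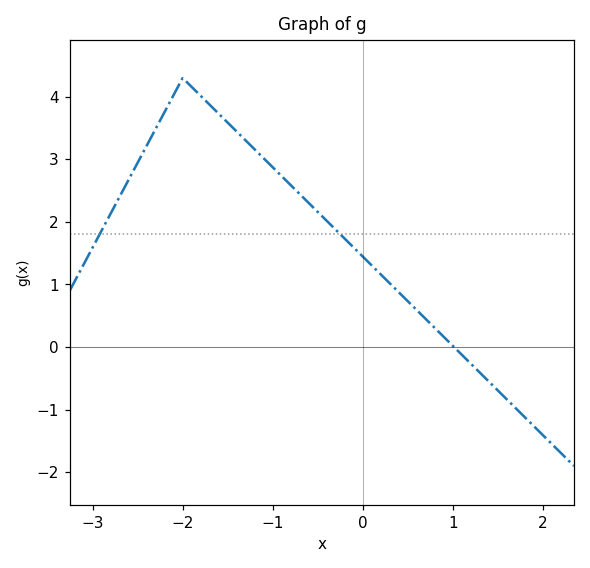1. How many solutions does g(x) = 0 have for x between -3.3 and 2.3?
1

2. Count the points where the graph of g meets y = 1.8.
2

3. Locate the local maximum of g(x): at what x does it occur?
-2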